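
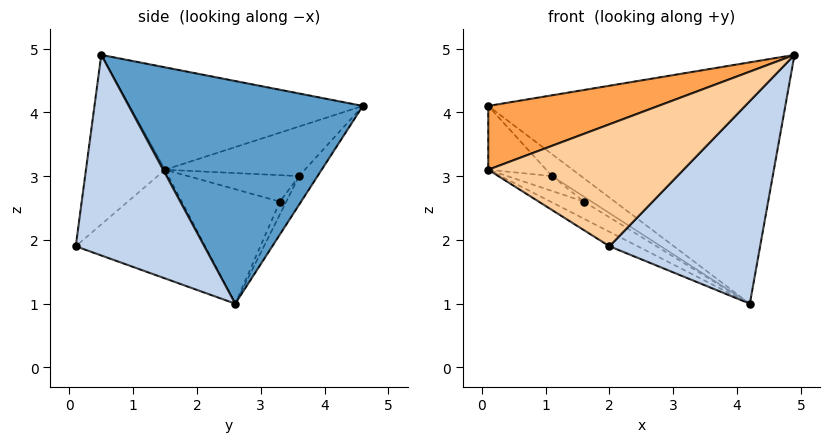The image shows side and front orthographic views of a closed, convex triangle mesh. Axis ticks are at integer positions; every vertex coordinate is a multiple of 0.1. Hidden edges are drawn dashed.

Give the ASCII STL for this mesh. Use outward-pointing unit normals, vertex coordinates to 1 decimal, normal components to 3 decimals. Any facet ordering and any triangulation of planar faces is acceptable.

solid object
 facet normal 0.591 0.750 0.298
  outer loop
   vertex 4.2 2.6 1.0
   vertex 0.1 4.6 4.1
   vertex 4.9 0.5 4.9
  endloop
 endfacet
 facet normal 0.575 -0.673 -0.466
  outer loop
   vertex 4.2 2.6 1.0
   vertex 4.9 0.5 4.9
   vertex 2.0 0.1 1.9
  endloop
 endfacet
 facet normal -0.388 -0.283 0.877
  outer loop
   vertex 0.1 1.5 3.1
   vertex 4.9 0.5 4.9
   vertex 0.1 4.6 4.1
  endloop
 endfacet
 facet normal -0.338 -0.833 0.438
  outer loop
   vertex 0.1 1.5 3.1
   vertex 2.0 0.1 1.9
   vertex 4.9 0.5 4.9
  endloop
 endfacet
 facet normal -0.475 0.104 -0.874
  outer loop
   vertex 0.1 1.5 3.1
   vertex 4.2 2.6 1.0
   vertex 2.0 0.1 1.9
  endloop
 endfacet
 facet normal -0.484 0.165 -0.859
  outer loop
   vertex 1.6 3.3 2.6
   vertex 4.2 2.6 1.0
   vertex 0.1 1.5 3.1
  endloop
 endfacet
 facet normal -0.335 0.525 -0.782
  outer loop
   vertex 1.1 3.6 3.0
   vertex 0.1 4.6 4.1
   vertex 4.2 2.6 1.0
  endloop
 endfacet
 facet normal -0.376 0.452 -0.809
  outer loop
   vertex 1.1 3.6 3.0
   vertex 4.2 2.6 1.0
   vertex 1.6 3.3 2.6
  endloop
 endfacet
 facet normal -0.595 0.247 -0.765
  outer loop
   vertex 1.1 3.6 3.0
   vertex 0.1 1.5 3.1
   vertex 0.1 4.6 4.1
  endloop
 endfacet
 facet normal -0.529 0.213 -0.821
  outer loop
   vertex 1.1 3.6 3.0
   vertex 1.6 3.3 2.6
   vertex 0.1 1.5 3.1
  endloop
 endfacet
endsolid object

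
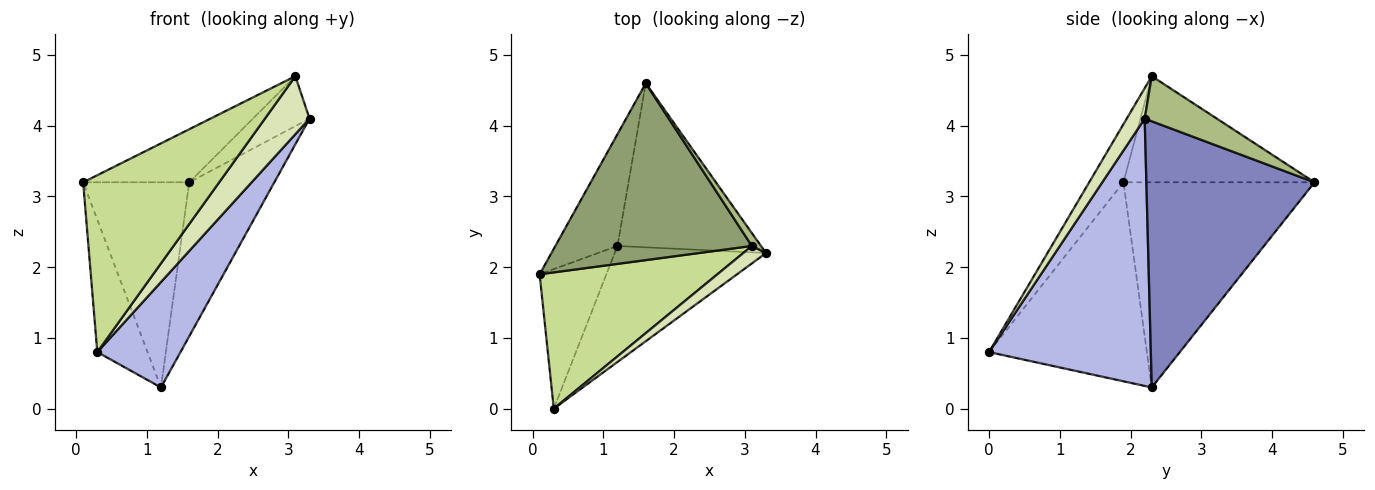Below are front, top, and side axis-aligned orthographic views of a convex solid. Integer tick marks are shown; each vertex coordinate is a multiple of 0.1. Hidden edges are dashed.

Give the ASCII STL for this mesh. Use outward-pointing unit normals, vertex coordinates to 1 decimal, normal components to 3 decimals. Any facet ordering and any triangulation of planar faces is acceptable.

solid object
 facet normal -0.845 0.469 -0.256
  outer loop
   vertex 1.2 2.3 0.3
   vertex 0.1 1.9 3.2
   vertex 1.6 4.6 3.2
  endloop
 endfacet
 facet normal 0.804 0.407 -0.434
  outer loop
   vertex 1.2 2.3 0.3
   vertex 1.6 4.6 3.2
   vertex 3.3 2.2 4.1
  endloop
 endfacet
 facet normal -0.908 0.289 -0.304
  outer loop
   vertex 0.3 0.0 0.8
   vertex 0.1 1.9 3.2
   vertex 1.2 2.3 0.3
  endloop
 endfacet
 facet normal 0.794 -0.409 -0.450
  outer loop
   vertex 0.3 0.0 0.8
   vertex 1.2 2.3 0.3
   vertex 3.3 2.2 4.1
  endloop
 endfacet
 facet normal -0.459 0.255 0.851
  outer loop
   vertex 3.1 2.3 4.7
   vertex 1.6 4.6 3.2
   vertex 0.1 1.9 3.2
  endloop
 endfacet
 facet normal 0.777 0.609 0.157
  outer loop
   vertex 3.1 2.3 4.7
   vertex 3.3 2.2 4.1
   vertex 1.6 4.6 3.2
  endloop
 endfacet
 facet normal -0.196 -0.777 0.599
  outer loop
   vertex 3.1 2.3 4.7
   vertex 0.1 1.9 3.2
   vertex 0.3 0.0 0.8
  endloop
 endfacet
 facet normal 0.360 -0.894 0.269
  outer loop
   vertex 3.1 2.3 4.7
   vertex 0.3 0.0 0.8
   vertex 3.3 2.2 4.1
  endloop
 endfacet
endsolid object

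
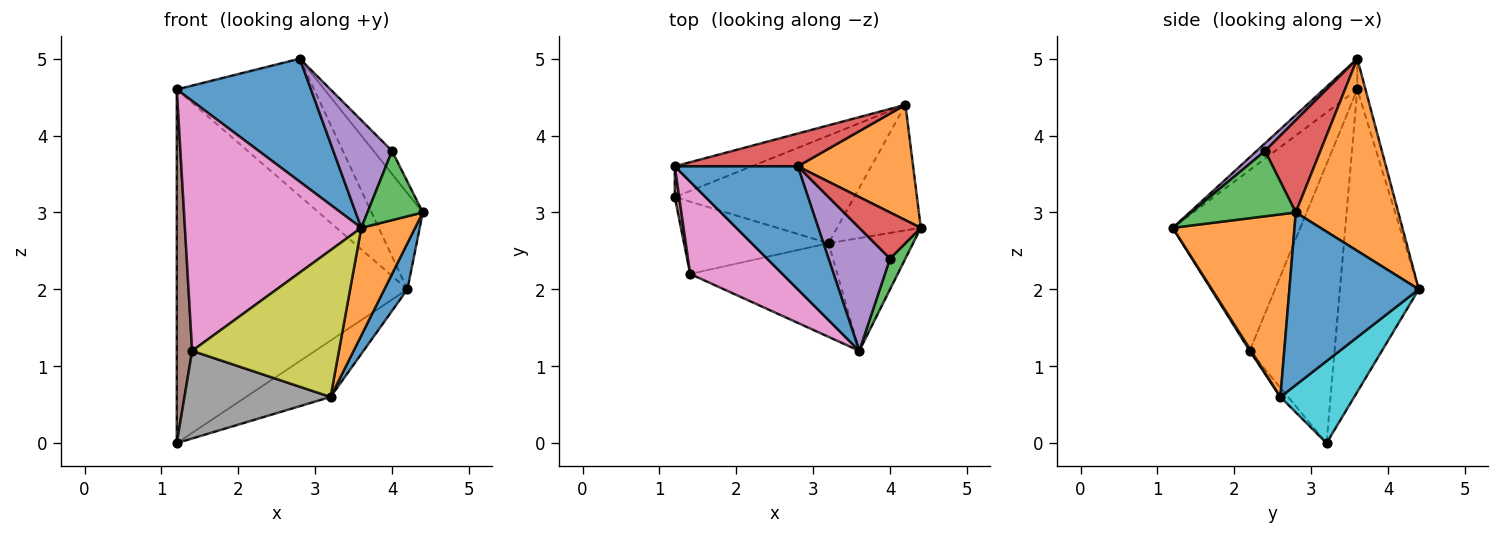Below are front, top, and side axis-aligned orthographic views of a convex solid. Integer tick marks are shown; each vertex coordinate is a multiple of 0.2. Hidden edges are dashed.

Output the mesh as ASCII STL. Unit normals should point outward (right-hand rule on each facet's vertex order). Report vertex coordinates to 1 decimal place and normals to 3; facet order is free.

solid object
 facet normal -0.174 -0.696 0.696
  outer loop
   vertex 1.2 3.6 4.6
   vertex 3.6 1.2 2.8
   vertex 2.8 3.6 5.0
  endloop
 endfacet
 facet normal 0.842 -0.372 -0.390
  outer loop
   vertex 3.2 2.6 0.6
   vertex 4.4 2.8 3.0
   vertex 3.6 1.2 2.8
  endloop
 endfacet
 facet normal 0.865 -0.458 0.204
  outer loop
   vertex 4.0 2.4 3.8
   vertex 3.6 1.2 2.8
   vertex 4.4 2.8 3.0
  endloop
 endfacet
 facet normal 0.802 0.267 0.535
  outer loop
   vertex 4.0 2.4 3.8
   vertex 4.4 2.8 3.0
   vertex 2.8 3.6 5.0
  endloop
 endfacet
 facet normal 0.094 -0.656 0.749
  outer loop
   vertex 4.0 2.4 3.8
   vertex 2.8 3.6 5.0
   vertex 3.6 1.2 2.8
  endloop
 endfacet
 facet normal -0.984 -0.178 0.015
  outer loop
   vertex 1.4 2.2 1.2
   vertex 1.2 3.6 4.6
   vertex 1.2 3.2 0.0
  endloop
 endfacet
 facet normal -0.561 -0.776 0.287
  outer loop
   vertex 1.4 2.2 1.2
   vertex 3.6 1.2 2.8
   vertex 1.2 3.6 4.6
  endloop
 endfacet
 facet normal -0.041 -0.771 -0.636
  outer loop
   vertex 1.4 2.2 1.2
   vertex 1.2 3.2 0.0
   vertex 3.2 2.6 0.6
  endloop
 endfacet
 facet normal 0.008 -0.843 -0.538
  outer loop
   vertex 1.4 2.2 1.2
   vertex 3.2 2.6 0.6
   vertex 3.6 1.2 2.8
  endloop
 endfacet
 facet normal 0.375 0.430 -0.821
  outer loop
   vertex 4.2 4.4 2.0
   vertex 3.2 2.6 0.6
   vertex 1.2 3.2 0.0
  endloop
 endfacet
 facet normal 0.888 -0.158 -0.431
  outer loop
   vertex 4.2 4.4 2.0
   vertex 4.4 2.8 3.0
   vertex 3.2 2.6 0.6
  endloop
 endfacet
 facet normal 0.788 0.394 0.473
  outer loop
   vertex 4.2 4.4 2.0
   vertex 2.8 3.6 5.0
   vertex 4.4 2.8 3.0
  endloop
 endfacet
 facet normal -0.323 0.943 -0.082
  outer loop
   vertex 4.2 4.4 2.0
   vertex 1.2 3.2 0.0
   vertex 1.2 3.6 4.6
  endloop
 endfacet
 facet normal -0.058 0.971 0.232
  outer loop
   vertex 4.2 4.4 2.0
   vertex 1.2 3.6 4.6
   vertex 2.8 3.6 5.0
  endloop
 endfacet
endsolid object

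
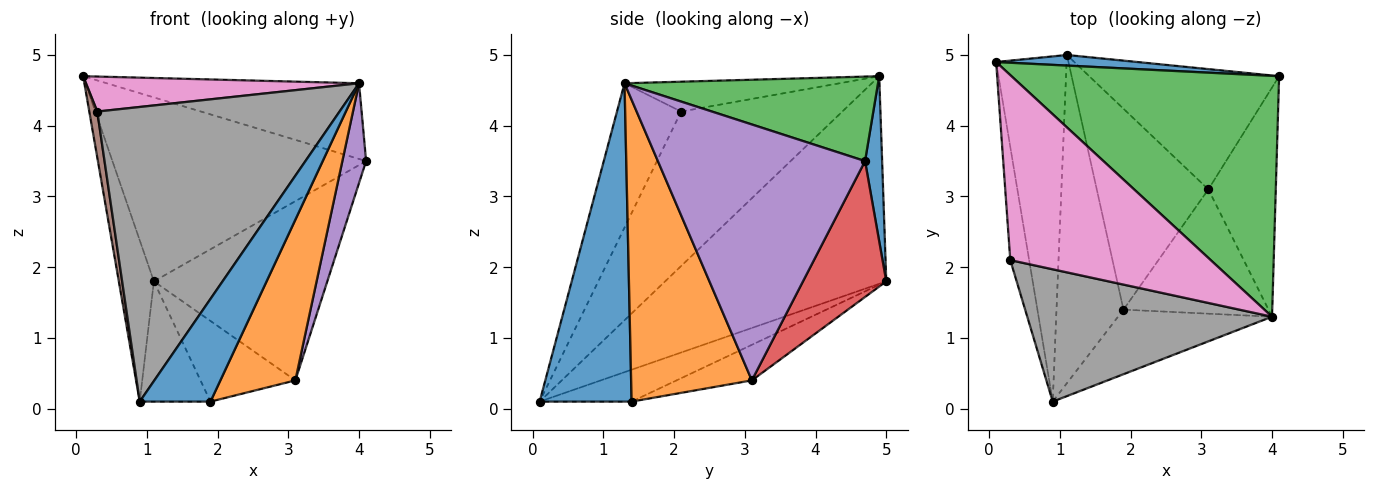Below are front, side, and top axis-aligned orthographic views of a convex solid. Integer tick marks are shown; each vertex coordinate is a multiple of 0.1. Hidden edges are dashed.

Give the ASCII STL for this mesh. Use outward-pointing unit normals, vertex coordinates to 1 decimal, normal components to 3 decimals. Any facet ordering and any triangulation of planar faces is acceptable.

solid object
 facet normal 0.067 0.996 0.057
  outer loop
   vertex 1.1 5.0 1.8
   vertex 0.1 4.9 4.7
   vertex 4.1 4.7 3.5
  endloop
 endfacet
 facet normal -0.936 0.148 -0.318
  outer loop
   vertex 1.1 5.0 1.8
   vertex 0.9 0.1 0.1
   vertex 0.1 4.9 4.7
  endloop
 endfacet
 facet normal 0.288 0.287 0.913
  outer loop
   vertex 4.0 1.3 4.6
   vertex 4.1 4.7 3.5
   vertex 0.1 4.9 4.7
  endloop
 endfacet
 facet normal 0.370 0.771 -0.518
  outer loop
   vertex 3.1 3.1 0.4
   vertex 1.1 5.0 1.8
   vertex 4.1 4.7 3.5
  endloop
 endfacet
 facet normal 0.961 -0.110 -0.253
  outer loop
   vertex 3.1 3.1 0.4
   vertex 4.1 4.7 3.5
   vertex 4.0 1.3 4.6
  endloop
 endfacet
 facet normal -0.991 -0.049 -0.121
  outer loop
   vertex 0.3 2.1 4.2
   vertex 0.1 4.9 4.7
   vertex 0.9 0.1 0.1
  endloop
 endfacet
 facet normal -0.145 -0.184 0.972
  outer loop
   vertex 0.3 2.1 4.2
   vertex 4.0 1.3 4.6
   vertex 0.1 4.9 4.7
  endloop
 endfacet
 facet normal -0.235 -0.887 0.398
  outer loop
   vertex 0.3 2.1 4.2
   vertex 0.9 0.1 0.1
   vertex 4.0 1.3 4.6
  endloop
 endfacet
 facet normal -0.408 0.314 -0.857
  outer loop
   vertex 1.9 1.4 0.1
   vertex 0.9 0.1 0.1
   vertex 1.1 5.0 1.8
  endloop
 endfacet
 facet normal -0.284 0.357 -0.890
  outer loop
   vertex 1.9 1.4 0.1
   vertex 1.1 5.0 1.8
   vertex 3.1 3.1 0.4
  endloop
 endfacet
 facet normal 0.740 -0.569 -0.358
  outer loop
   vertex 1.9 1.4 0.1
   vertex 4.0 1.3 4.6
   vertex 0.9 0.1 0.1
  endloop
 endfacet
 facet normal 0.786 -0.488 -0.378
  outer loop
   vertex 1.9 1.4 0.1
   vertex 3.1 3.1 0.4
   vertex 4.0 1.3 4.6
  endloop
 endfacet
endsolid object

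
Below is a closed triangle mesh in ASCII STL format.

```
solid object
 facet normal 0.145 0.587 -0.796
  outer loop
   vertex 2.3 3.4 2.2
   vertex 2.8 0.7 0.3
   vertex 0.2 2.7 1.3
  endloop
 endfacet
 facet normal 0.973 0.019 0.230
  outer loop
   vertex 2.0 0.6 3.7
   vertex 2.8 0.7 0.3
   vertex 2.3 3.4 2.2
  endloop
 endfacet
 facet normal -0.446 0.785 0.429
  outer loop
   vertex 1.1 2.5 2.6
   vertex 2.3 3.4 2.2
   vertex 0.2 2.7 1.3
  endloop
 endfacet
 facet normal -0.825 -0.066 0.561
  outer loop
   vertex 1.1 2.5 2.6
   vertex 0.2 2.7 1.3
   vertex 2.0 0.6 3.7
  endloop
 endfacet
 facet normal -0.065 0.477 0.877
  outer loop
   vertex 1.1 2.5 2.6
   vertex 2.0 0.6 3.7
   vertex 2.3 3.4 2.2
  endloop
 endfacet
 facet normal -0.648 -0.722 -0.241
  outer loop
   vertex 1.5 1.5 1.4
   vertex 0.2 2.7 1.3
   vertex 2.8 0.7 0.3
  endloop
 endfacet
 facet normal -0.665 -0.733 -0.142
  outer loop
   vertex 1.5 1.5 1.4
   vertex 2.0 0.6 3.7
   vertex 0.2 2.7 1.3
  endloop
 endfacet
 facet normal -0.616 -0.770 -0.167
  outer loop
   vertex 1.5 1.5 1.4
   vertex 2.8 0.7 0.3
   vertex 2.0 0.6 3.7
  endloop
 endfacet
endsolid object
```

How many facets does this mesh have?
8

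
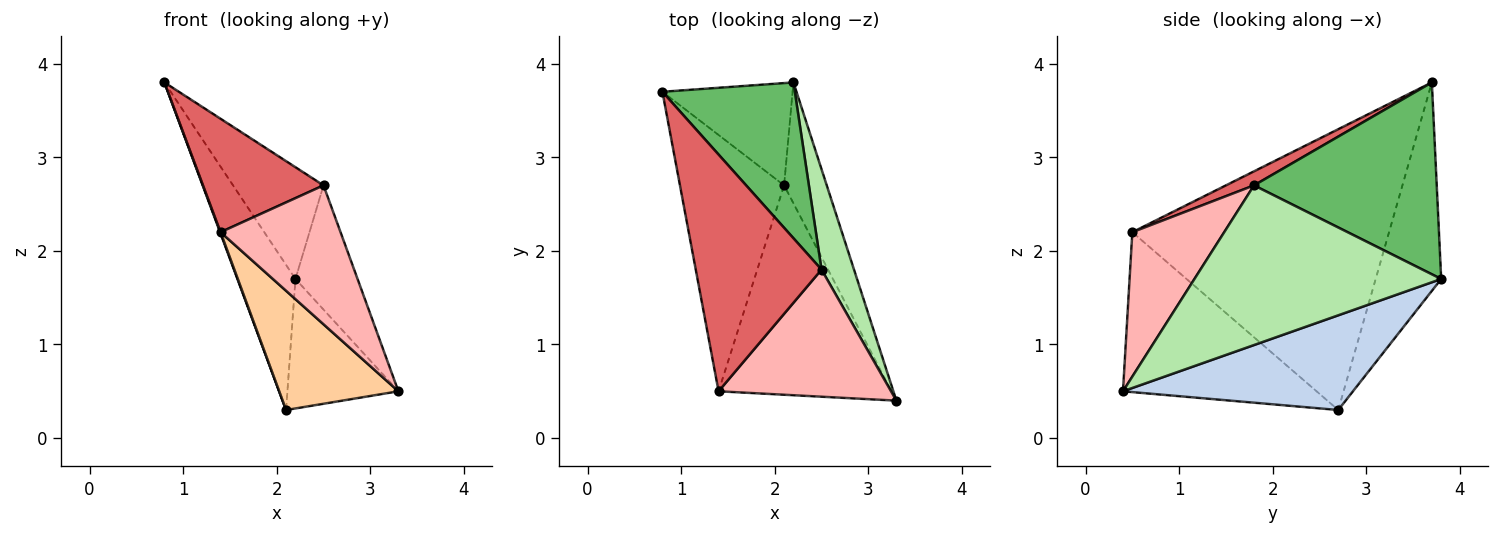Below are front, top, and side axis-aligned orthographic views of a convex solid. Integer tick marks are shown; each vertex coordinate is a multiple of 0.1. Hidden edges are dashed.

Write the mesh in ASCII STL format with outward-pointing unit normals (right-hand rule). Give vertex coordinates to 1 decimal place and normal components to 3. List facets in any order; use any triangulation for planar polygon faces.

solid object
 facet normal -0.678 0.601 -0.423
  outer loop
   vertex 2.1 2.7 0.3
   vertex 0.8 3.7 3.8
   vertex 2.2 3.8 1.7
  endloop
 endfacet
 facet normal 0.835 0.403 -0.376
  outer loop
   vertex 2.1 2.7 0.3
   vertex 2.2 3.8 1.7
   vertex 3.3 0.4 0.5
  endloop
 endfacet
 facet normal -0.938 -0.002 -0.348
  outer loop
   vertex 1.4 0.5 2.2
   vertex 0.8 3.7 3.8
   vertex 2.1 2.7 0.3
  endloop
 endfacet
 facet normal -0.626 -0.386 -0.677
  outer loop
   vertex 1.4 0.5 2.2
   vertex 2.1 2.7 0.3
   vertex 3.3 0.4 0.5
  endloop
 endfacet
 facet normal 0.762 0.377 0.526
  outer loop
   vertex 2.5 1.8 2.7
   vertex 2.2 3.8 1.7
   vertex 0.8 3.7 3.8
  endloop
 endfacet
 facet normal 0.951 0.239 0.194
  outer loop
   vertex 2.5 1.8 2.7
   vertex 3.3 0.4 0.5
   vertex 2.2 3.8 1.7
  endloop
 endfacet
 facet normal 0.100 -0.430 0.897
  outer loop
   vertex 2.5 1.8 2.7
   vertex 0.8 3.7 3.8
   vertex 1.4 0.5 2.2
  endloop
 endfacet
 facet normal 0.492 -0.642 0.588
  outer loop
   vertex 2.5 1.8 2.7
   vertex 1.4 0.5 2.2
   vertex 3.3 0.4 0.5
  endloop
 endfacet
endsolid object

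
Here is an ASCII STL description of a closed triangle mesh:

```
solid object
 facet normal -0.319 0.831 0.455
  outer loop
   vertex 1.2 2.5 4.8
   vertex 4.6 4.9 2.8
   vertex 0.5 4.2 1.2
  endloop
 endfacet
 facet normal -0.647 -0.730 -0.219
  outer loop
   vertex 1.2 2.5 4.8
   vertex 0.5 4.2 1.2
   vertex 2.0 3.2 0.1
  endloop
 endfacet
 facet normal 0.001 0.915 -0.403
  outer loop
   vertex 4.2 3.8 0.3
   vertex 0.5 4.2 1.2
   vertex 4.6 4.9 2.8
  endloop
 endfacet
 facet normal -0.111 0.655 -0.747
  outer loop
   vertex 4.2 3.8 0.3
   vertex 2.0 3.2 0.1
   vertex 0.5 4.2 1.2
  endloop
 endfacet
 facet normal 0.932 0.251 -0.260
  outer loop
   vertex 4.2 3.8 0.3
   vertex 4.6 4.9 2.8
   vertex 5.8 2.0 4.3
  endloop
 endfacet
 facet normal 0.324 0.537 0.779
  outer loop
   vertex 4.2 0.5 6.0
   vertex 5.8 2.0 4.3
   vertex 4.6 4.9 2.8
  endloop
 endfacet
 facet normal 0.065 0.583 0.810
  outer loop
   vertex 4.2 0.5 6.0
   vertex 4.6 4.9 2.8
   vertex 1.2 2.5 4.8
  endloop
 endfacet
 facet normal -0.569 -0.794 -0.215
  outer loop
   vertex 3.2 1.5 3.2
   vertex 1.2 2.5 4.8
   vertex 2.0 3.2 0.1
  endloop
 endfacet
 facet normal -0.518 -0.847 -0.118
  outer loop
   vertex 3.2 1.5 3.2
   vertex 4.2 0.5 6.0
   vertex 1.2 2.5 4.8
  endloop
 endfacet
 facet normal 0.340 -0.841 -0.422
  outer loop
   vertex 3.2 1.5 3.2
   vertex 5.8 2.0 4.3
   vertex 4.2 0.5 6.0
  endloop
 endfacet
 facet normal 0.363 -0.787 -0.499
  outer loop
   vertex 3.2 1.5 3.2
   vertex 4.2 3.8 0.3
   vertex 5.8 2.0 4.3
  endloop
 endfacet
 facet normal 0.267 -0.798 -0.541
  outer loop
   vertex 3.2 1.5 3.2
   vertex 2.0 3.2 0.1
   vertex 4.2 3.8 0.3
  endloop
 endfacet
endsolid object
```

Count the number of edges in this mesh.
18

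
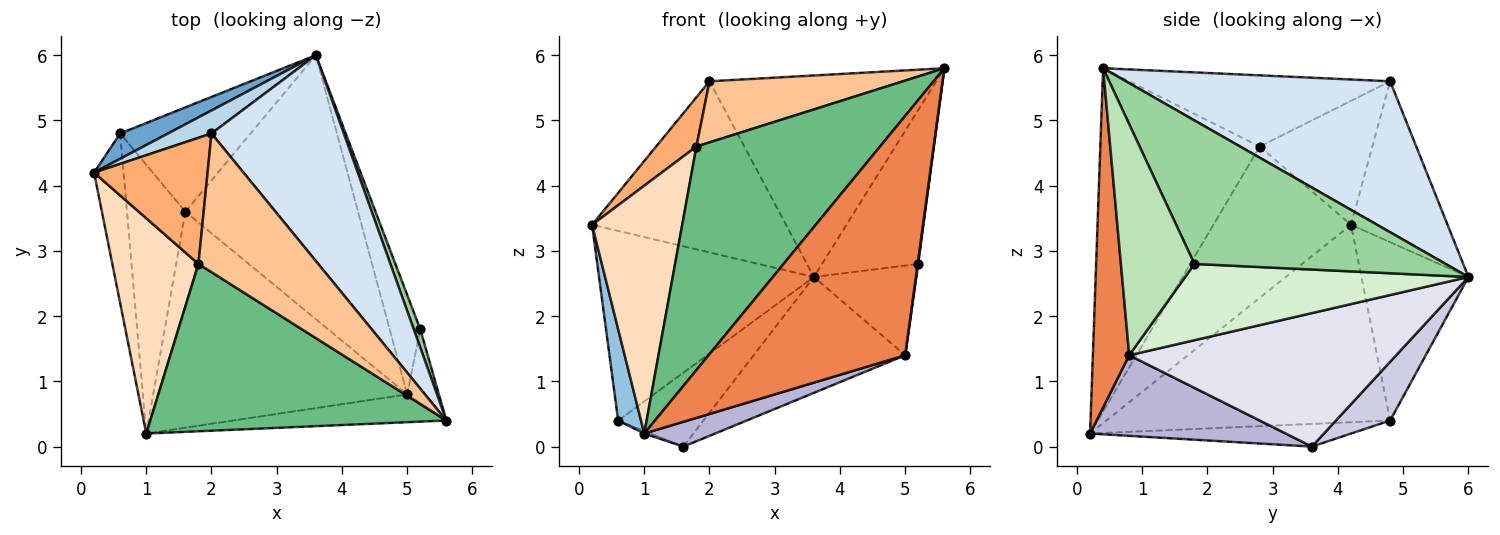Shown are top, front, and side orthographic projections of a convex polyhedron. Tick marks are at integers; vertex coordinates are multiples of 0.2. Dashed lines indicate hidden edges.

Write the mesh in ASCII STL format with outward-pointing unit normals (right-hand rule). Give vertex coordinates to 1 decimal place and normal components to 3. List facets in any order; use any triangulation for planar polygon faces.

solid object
 facet normal -0.443 0.889 0.119
  outer loop
   vertex 0.6 4.8 0.4
   vertex 0.2 4.2 3.4
   vertex 3.6 6.0 2.6
  endloop
 endfacet
 facet normal -0.986 -0.079 -0.147
  outer loop
   vertex 0.6 4.8 0.4
   vertex 1.0 0.2 0.2
   vertex 0.2 4.2 3.4
  endloop
 endfacet
 facet normal -0.442 0.889 0.120
  outer loop
   vertex 2.0 4.8 5.6
   vertex 3.6 6.0 2.6
   vertex 0.2 4.2 3.4
  endloop
 endfacet
 facet normal 0.632 0.542 0.554
  outer loop
   vertex 2.0 4.8 5.6
   vertex 5.6 0.4 5.8
   vertex 3.6 6.0 2.6
  endloop
 endfacet
 facet normal 0.181 -0.977 -0.113
  outer loop
   vertex 5.0 0.8 1.4
   vertex 5.6 0.4 5.8
   vertex 1.0 0.2 0.2
  endloop
 endfacet
 facet normal -0.713 -0.255 0.653
  outer loop
   vertex 1.8 2.8 4.6
   vertex 2.0 4.8 5.6
   vertex 0.2 4.2 3.4
  endloop
 endfacet
 facet normal -0.478 -0.354 0.804
  outer loop
   vertex 1.8 2.8 4.6
   vertex 5.6 0.4 5.8
   vertex 2.0 4.8 5.6
  endloop
 endfacet
 facet normal -0.755 -0.495 0.430
  outer loop
   vertex 1.8 2.8 4.6
   vertex 0.2 4.2 3.4
   vertex 1.0 0.2 0.2
  endloop
 endfacet
 facet normal -0.571 -0.657 0.492
  outer loop
   vertex 1.8 2.8 4.6
   vertex 1.0 0.2 0.2
   vertex 5.6 0.4 5.8
  endloop
 endfacet
 facet normal 0.933 0.357 0.042
  outer loop
   vertex 5.2 1.8 2.8
   vertex 3.6 6.0 2.6
   vertex 5.6 0.4 5.8
  endloop
 endfacet
 facet normal 0.991 -0.008 -0.136
  outer loop
   vertex 5.2 1.8 2.8
   vertex 5.6 0.4 5.8
   vertex 5.0 0.8 1.4
  endloop
 endfacet
 facet normal 0.880 0.318 -0.353
  outer loop
   vertex 5.2 1.8 2.8
   vertex 5.0 0.8 1.4
   vertex 3.6 6.0 2.6
  endloop
 endfacet
 facet normal -0.362 0.009 -0.932
  outer loop
   vertex 1.6 3.6 0.0
   vertex 1.0 0.2 0.2
   vertex 0.6 4.8 0.4
  endloop
 endfacet
 facet normal 0.301 -0.109 -0.948
  outer loop
   vertex 1.6 3.6 0.0
   vertex 5.0 0.8 1.4
   vertex 1.0 0.2 0.2
  endloop
 endfacet
 facet normal 0.345 0.543 -0.766
  outer loop
   vertex 1.6 3.6 0.0
   vertex 0.6 4.8 0.4
   vertex 3.6 6.0 2.6
  endloop
 endfacet
 facet normal 0.578 0.328 -0.747
  outer loop
   vertex 1.6 3.6 0.0
   vertex 3.6 6.0 2.6
   vertex 5.0 0.8 1.4
  endloop
 endfacet
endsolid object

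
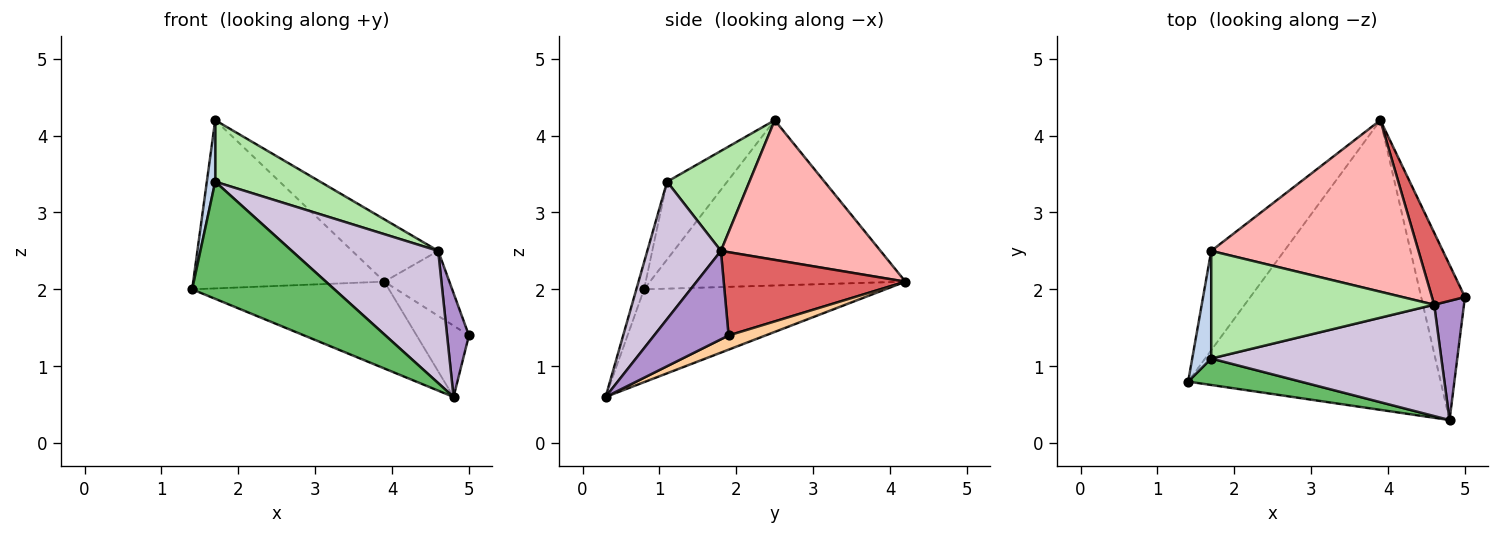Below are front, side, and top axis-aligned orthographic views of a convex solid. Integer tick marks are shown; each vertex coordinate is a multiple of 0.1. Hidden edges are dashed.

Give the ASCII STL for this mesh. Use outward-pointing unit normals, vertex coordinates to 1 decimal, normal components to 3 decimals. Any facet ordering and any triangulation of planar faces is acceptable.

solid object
 facet normal -0.755 0.565 -0.334
  outer loop
   vertex 1.7 2.5 4.2
   vertex 3.9 4.2 2.1
   vertex 1.4 0.8 2.0
  endloop
 endfacet
 facet normal -0.963 -0.134 0.235
  outer loop
   vertex 1.7 1.1 3.4
   vertex 1.7 2.5 4.2
   vertex 1.4 0.8 2.0
  endloop
 endfacet
 facet normal -0.332 0.271 -0.903
  outer loop
   vertex 4.8 0.3 0.6
   vertex 1.4 0.8 2.0
   vertex 3.9 4.2 2.1
  endloop
 endfacet
 facet normal 0.283 0.400 -0.872
  outer loop
   vertex 4.8 0.3 0.6
   vertex 3.9 4.2 2.1
   vertex 5.0 1.9 1.4
  endloop
 endfacet
 facet normal -0.053 -0.974 0.220
  outer loop
   vertex 4.8 0.3 0.6
   vertex 1.7 1.1 3.4
   vertex 1.4 0.8 2.0
  endloop
 endfacet
 facet normal 0.363 -0.462 0.809
  outer loop
   vertex 4.6 1.8 2.5
   vertex 1.7 2.5 4.2
   vertex 1.7 1.1 3.4
  endloop
 endfacet
 facet normal 0.882 0.316 0.349
  outer loop
   vertex 4.6 1.8 2.5
   vertex 5.0 1.9 1.4
   vertex 3.9 4.2 2.1
  endloop
 endfacet
 facet normal 0.535 0.288 0.794
  outer loop
   vertex 4.6 1.8 2.5
   vertex 3.9 4.2 2.1
   vertex 1.7 2.5 4.2
  endloop
 endfacet
 facet normal 0.913 -0.268 0.308
  outer loop
   vertex 4.6 1.8 2.5
   vertex 4.8 0.3 0.6
   vertex 5.0 1.9 1.4
  endloop
 endfacet
 facet normal 0.359 -0.714 0.601
  outer loop
   vertex 4.6 1.8 2.5
   vertex 1.7 1.1 3.4
   vertex 4.8 0.3 0.6
  endloop
 endfacet
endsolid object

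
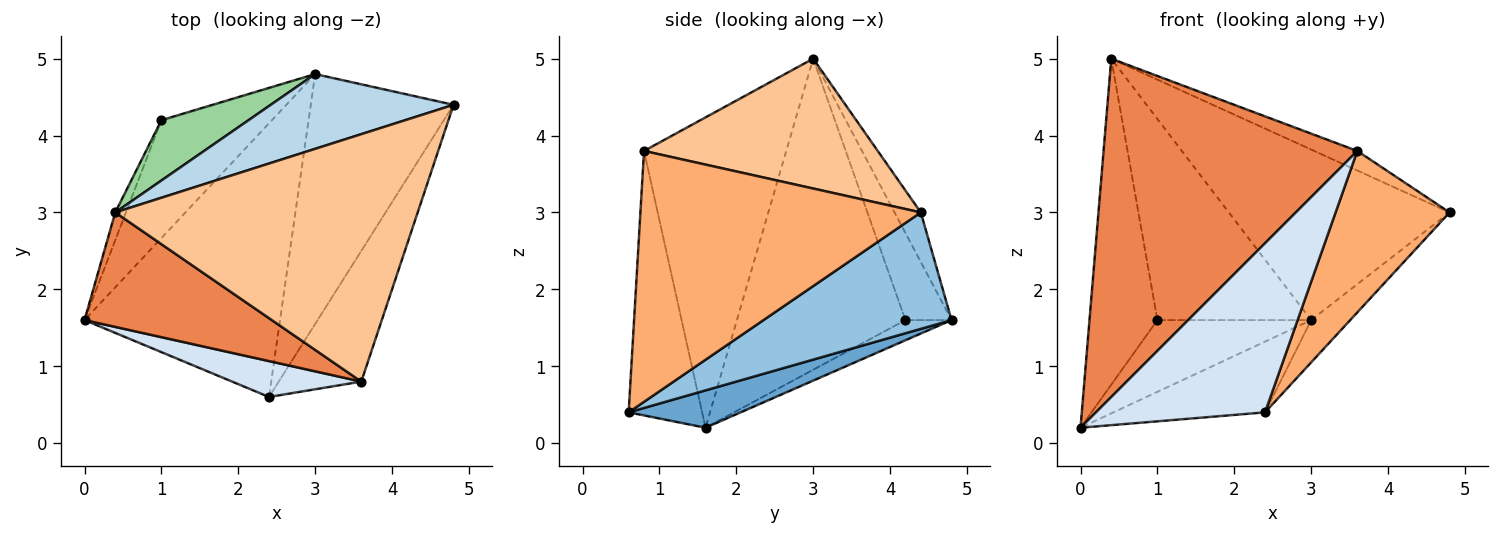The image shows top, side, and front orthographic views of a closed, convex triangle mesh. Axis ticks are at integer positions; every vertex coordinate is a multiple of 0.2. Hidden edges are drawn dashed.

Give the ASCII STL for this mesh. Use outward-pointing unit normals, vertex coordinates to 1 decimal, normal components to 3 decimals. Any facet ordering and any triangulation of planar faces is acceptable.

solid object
 facet normal 0.182 0.246 -0.952
  outer loop
   vertex 3.0 4.8 1.6
   vertex 2.4 0.6 0.4
   vertex 0.0 1.6 0.2
  endloop
 endfacet
 facet normal 0.627 0.130 -0.768
  outer loop
   vertex 3.0 4.8 1.6
   vertex 4.8 4.4 3.0
   vertex 2.4 0.6 0.4
  endloop
 endfacet
 facet normal -0.108 0.910 0.399
  outer loop
   vertex 3.0 4.8 1.6
   vertex 0.4 3.0 5.0
   vertex 4.8 4.4 3.0
  endloop
 endfacet
 facet normal -0.391 -0.900 0.191
  outer loop
   vertex 3.6 0.8 3.8
   vertex 0.0 1.6 0.2
   vertex 2.4 0.6 0.4
  endloop
 endfacet
 facet normal -0.469 -0.837 0.283
  outer loop
   vertex 3.6 0.8 3.8
   vertex 0.4 3.0 5.0
   vertex 0.0 1.6 0.2
  endloop
 endfacet
 facet normal 0.886 -0.360 -0.292
  outer loop
   vertex 3.6 0.8 3.8
   vertex 2.4 0.6 0.4
   vertex 4.8 4.4 3.0
  endloop
 endfacet
 facet normal 0.394 0.072 0.916
  outer loop
   vertex 3.6 0.8 3.8
   vertex 4.8 4.4 3.0
   vertex 0.4 3.0 5.0
  endloop
 endfacet
 facet normal -0.927 0.374 -0.032
  outer loop
   vertex 1.0 4.2 1.6
   vertex 0.0 1.6 0.2
   vertex 0.4 3.0 5.0
  endloop
 endfacet
 facet normal -0.154 0.514 -0.844
  outer loop
   vertex 1.0 4.2 1.6
   vertex 3.0 4.8 1.6
   vertex 0.0 1.6 0.2
  endloop
 endfacet
 facet normal -0.276 0.921 0.276
  outer loop
   vertex 1.0 4.2 1.6
   vertex 0.4 3.0 5.0
   vertex 3.0 4.8 1.6
  endloop
 endfacet
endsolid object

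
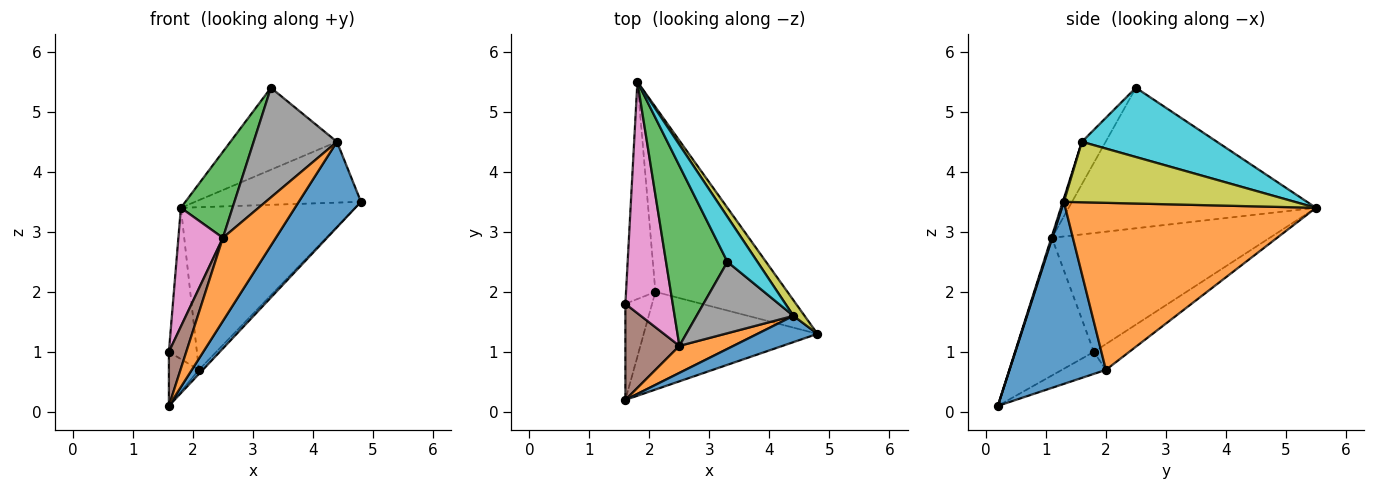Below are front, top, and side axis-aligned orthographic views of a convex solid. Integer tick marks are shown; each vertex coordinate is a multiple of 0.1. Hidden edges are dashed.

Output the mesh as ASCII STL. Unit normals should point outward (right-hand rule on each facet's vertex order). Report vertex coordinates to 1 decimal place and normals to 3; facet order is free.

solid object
 facet normal 0.723 0.029 -0.690
  outer loop
   vertex 2.1 2.0 0.7
   vertex 4.8 1.3 3.5
   vertex 1.6 0.2 0.1
  endloop
 endfacet
 facet normal 0.689 0.479 -0.544
  outer loop
   vertex 2.1 2.0 0.7
   vertex 1.8 5.5 3.4
   vertex 4.8 1.3 3.5
  endloop
 endfacet
 facet normal -0.900 -0.188 0.393
  outer loop
   vertex 2.5 1.1 2.9
   vertex 3.3 2.5 5.4
   vertex 1.8 5.5 3.4
  endloop
 endfacet
 facet normal -0.584 0.398 -0.708
  outer loop
   vertex 1.6 1.8 1.0
   vertex 2.1 2.0 0.7
   vertex 1.6 0.2 0.1
  endloop
 endfacet
 facet normal -0.585 0.463 -0.666
  outer loop
   vertex 1.6 1.8 1.0
   vertex 1.8 5.5 3.4
   vertex 2.1 2.0 0.7
  endloop
 endfacet
 facet normal -0.912 -0.201 0.358
  outer loop
   vertex 1.6 1.8 1.0
   vertex 1.6 0.2 0.1
   vertex 2.5 1.1 2.9
  endloop
 endfacet
 facet normal -0.913 -0.187 0.364
  outer loop
   vertex 1.6 1.8 1.0
   vertex 2.5 1.1 2.9
   vertex 1.8 5.5 3.4
  endloop
 endfacet
 facet normal -0.233 -0.815 0.531
  outer loop
   vertex 4.4 1.6 4.5
   vertex 3.3 2.5 5.4
   vertex 2.5 1.1 2.9
  endloop
 endfacet
 facet normal 0.803 0.577 0.148
  outer loop
   vertex 4.4 1.6 4.5
   vertex 4.8 1.3 3.5
   vertex 1.8 5.5 3.4
  endloop
 endfacet
 facet normal 0.743 0.586 0.322
  outer loop
   vertex 4.4 1.6 4.5
   vertex 1.8 5.5 3.4
   vertex 3.3 2.5 5.4
  endloop
 endfacet
 facet normal 0.017 -0.956 0.293
  outer loop
   vertex 4.4 1.6 4.5
   vertex 1.6 0.2 0.1
   vertex 4.8 1.3 3.5
  endloop
 endfacet
 facet normal -0.010 -0.951 0.309
  outer loop
   vertex 4.4 1.6 4.5
   vertex 2.5 1.1 2.9
   vertex 1.6 0.2 0.1
  endloop
 endfacet
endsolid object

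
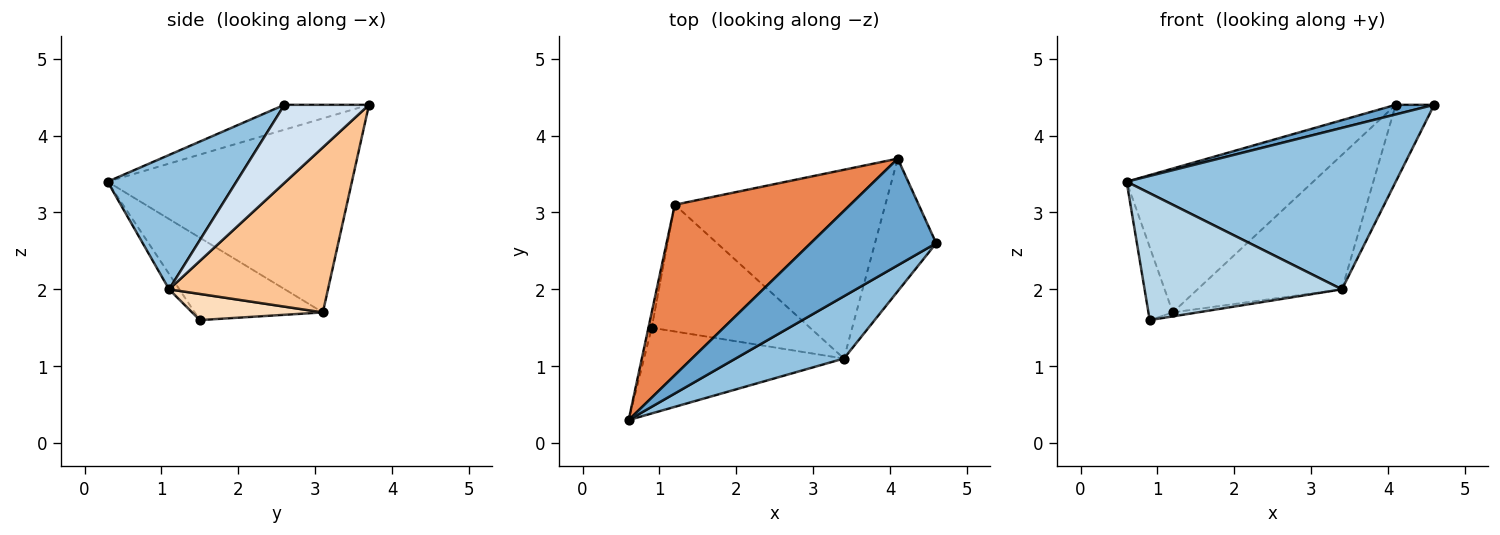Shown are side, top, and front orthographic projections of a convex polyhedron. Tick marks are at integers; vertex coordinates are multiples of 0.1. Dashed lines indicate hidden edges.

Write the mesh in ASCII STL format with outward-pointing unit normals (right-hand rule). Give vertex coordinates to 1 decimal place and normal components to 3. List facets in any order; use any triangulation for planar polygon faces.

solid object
 facet normal -0.194 -0.088 0.977
  outer loop
   vertex 4.1 3.7 4.4
   vertex 0.6 0.3 3.4
   vertex 4.6 2.6 4.4
  endloop
 endfacet
 facet normal 0.408 -0.852 0.329
  outer loop
   vertex 3.4 1.1 2.0
   vertex 4.6 2.6 4.4
   vertex 0.6 0.3 3.4
  endloop
 endfacet
 facet normal -0.043 -0.828 -0.559
  outer loop
   vertex 3.4 1.1 2.0
   vertex 0.6 0.3 3.4
   vertex 0.9 1.5 1.6
  endloop
 endfacet
 facet normal 0.741 0.337 -0.581
  outer loop
   vertex 3.4 1.1 2.0
   vertex 4.1 3.7 4.4
   vertex 4.6 2.6 4.4
  endloop
 endfacet
 facet normal -0.645 0.493 0.584
  outer loop
   vertex 1.2 3.1 1.7
   vertex 0.6 0.3 3.4
   vertex 4.1 3.7 4.4
  endloop
 endfacet
 facet normal -0.982 0.187 -0.039
  outer loop
   vertex 1.2 3.1 1.7
   vertex 0.9 1.5 1.6
   vertex 0.6 0.3 3.4
  endloop
 endfacet
 facet normal 0.538 0.489 -0.687
  outer loop
   vertex 1.2 3.1 1.7
   vertex 4.1 3.7 4.4
   vertex 3.4 1.1 2.0
  endloop
 endfacet
 facet normal 0.163 0.031 -0.986
  outer loop
   vertex 1.2 3.1 1.7
   vertex 3.4 1.1 2.0
   vertex 0.9 1.5 1.6
  endloop
 endfacet
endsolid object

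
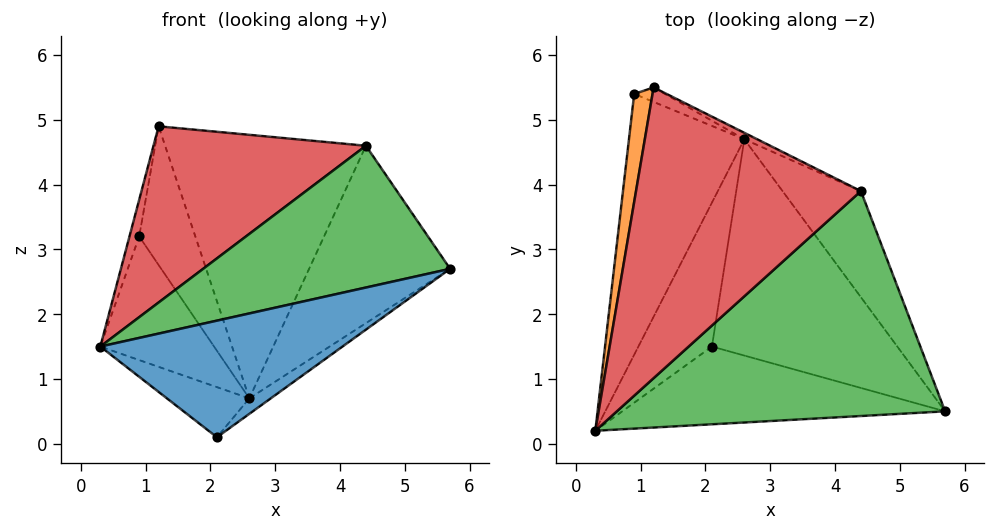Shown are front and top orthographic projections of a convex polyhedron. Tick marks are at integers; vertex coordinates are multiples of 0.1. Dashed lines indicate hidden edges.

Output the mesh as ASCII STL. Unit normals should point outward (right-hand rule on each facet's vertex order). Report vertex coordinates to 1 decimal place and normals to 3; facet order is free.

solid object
 facet normal 0.167 -0.820 -0.547
  outer loop
   vertex 2.1 1.5 0.1
   vertex 5.7 0.5 2.7
   vertex 0.3 0.2 1.5
  endloop
 endfacet
 facet normal -0.984 0.058 0.170
  outer loop
   vertex 0.9 5.4 3.2
   vertex 0.3 0.2 1.5
   vertex 1.2 5.5 4.9
  endloop
 endfacet
 facet normal -0.156 -0.527 0.836
  outer loop
   vertex 4.4 3.9 4.6
   vertex 0.3 0.2 1.5
   vertex 5.7 0.5 2.7
  endloop
 endfacet
 facet normal -0.176 -0.510 0.842
  outer loop
   vertex 4.4 3.9 4.6
   vertex 1.2 5.5 4.9
   vertex 0.3 0.2 1.5
  endloop
 endfacet
 facet normal -0.697 0.236 -0.677
  outer loop
   vertex 2.6 4.7 0.7
   vertex 2.1 1.5 0.1
   vertex 0.3 0.2 1.5
  endloop
 endfacet
 facet normal -0.755 0.281 -0.592
  outer loop
   vertex 2.6 4.7 0.7
   vertex 0.3 0.2 1.5
   vertex 0.9 5.4 3.2
  endloop
 endfacet
 facet normal 0.595 0.057 -0.802
  outer loop
   vertex 2.6 4.7 0.7
   vertex 5.7 0.5 2.7
   vertex 2.1 1.5 0.1
  endloop
 endfacet
 facet normal 0.831 0.477 -0.286
  outer loop
   vertex 2.6 4.7 0.7
   vertex 4.4 3.9 4.6
   vertex 5.7 0.5 2.7
  endloop
 endfacet
 facet normal 0.249 0.963 -0.101
  outer loop
   vertex 2.6 4.7 0.7
   vertex 0.9 5.4 3.2
   vertex 1.2 5.5 4.9
  endloop
 endfacet
 facet normal 0.445 0.895 -0.022
  outer loop
   vertex 2.6 4.7 0.7
   vertex 1.2 5.5 4.9
   vertex 4.4 3.9 4.6
  endloop
 endfacet
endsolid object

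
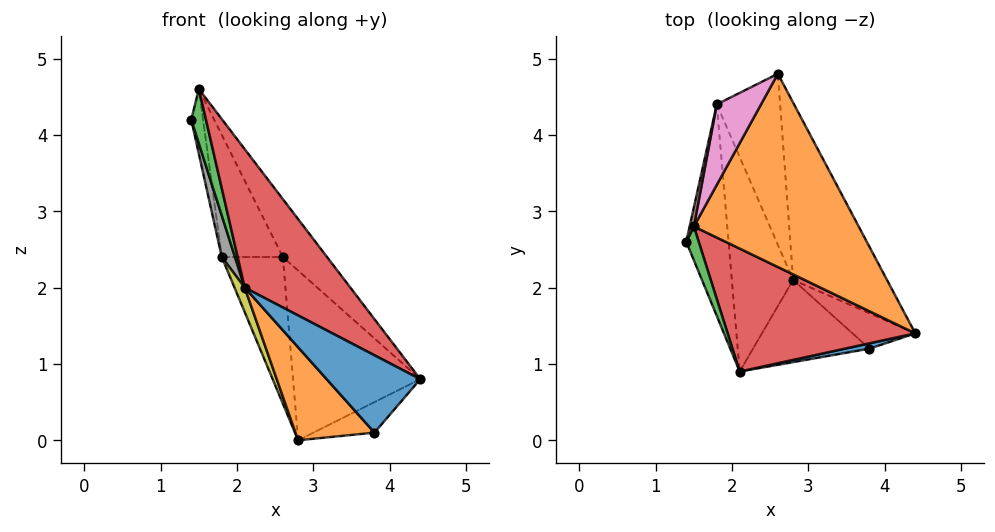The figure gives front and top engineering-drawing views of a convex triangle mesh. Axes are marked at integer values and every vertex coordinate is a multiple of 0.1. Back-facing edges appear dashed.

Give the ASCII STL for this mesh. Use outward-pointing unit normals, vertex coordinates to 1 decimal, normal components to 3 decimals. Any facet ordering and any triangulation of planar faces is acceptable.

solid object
 facet normal 0.553 0.576 -0.602
  outer loop
   vertex 2.8 2.1 0.0
   vertex 2.6 4.8 2.4
   vertex 4.4 1.4 0.8
  endloop
 endfacet
 facet normal 0.813 0.167 0.558
  outer loop
   vertex 1.5 2.8 4.6
   vertex 4.4 1.4 0.8
   vertex 2.6 4.8 2.4
  endloop
 endfacet
 facet normal -0.378 -0.787 0.488
  outer loop
   vertex 1.5 2.8 4.6
   vertex 1.4 2.6 4.2
   vertex 2.1 0.9 2.0
  endloop
 endfacet
 facet normal 0.454 -0.666 0.592
  outer loop
   vertex 1.5 2.8 4.6
   vertex 2.1 0.9 2.0
   vertex 4.4 1.4 0.8
  endloop
 endfacet
 facet normal -0.309 0.619 -0.722
  outer loop
   vertex 1.8 4.4 2.4
   vertex 2.6 4.8 2.4
   vertex 2.8 2.1 0.0
  endloop
 endfacet
 facet normal -0.950 0.299 0.088
  outer loop
   vertex 1.8 4.4 2.4
   vertex 1.4 2.6 4.2
   vertex 1.5 2.8 4.6
  endloop
 endfacet
 facet normal -0.385 0.771 0.508
  outer loop
   vertex 1.8 4.4 2.4
   vertex 1.5 2.8 4.6
   vertex 2.6 4.8 2.4
  endloop
 endfacet
 facet normal -0.963 -0.052 -0.266
  outer loop
   vertex 1.8 4.4 2.4
   vertex 2.1 0.9 2.0
   vertex 1.4 2.6 4.2
  endloop
 endfacet
 facet normal -0.935 -0.040 -0.351
  outer loop
   vertex 1.8 4.4 2.4
   vertex 2.8 2.1 0.0
   vertex 2.1 0.9 2.0
  endloop
 endfacet
 facet normal 0.553 0.545 -0.630
  outer loop
   vertex 3.8 1.2 0.1
   vertex 2.8 2.1 0.0
   vertex 4.4 1.4 0.8
  endloop
 endfacet
 facet normal 0.245 -0.967 0.066
  outer loop
   vertex 3.8 1.2 0.1
   vertex 4.4 1.4 0.8
   vertex 2.1 0.9 2.0
  endloop
 endfacet
 facet normal -0.520 -0.640 -0.566
  outer loop
   vertex 3.8 1.2 0.1
   vertex 2.1 0.9 2.0
   vertex 2.8 2.1 0.0
  endloop
 endfacet
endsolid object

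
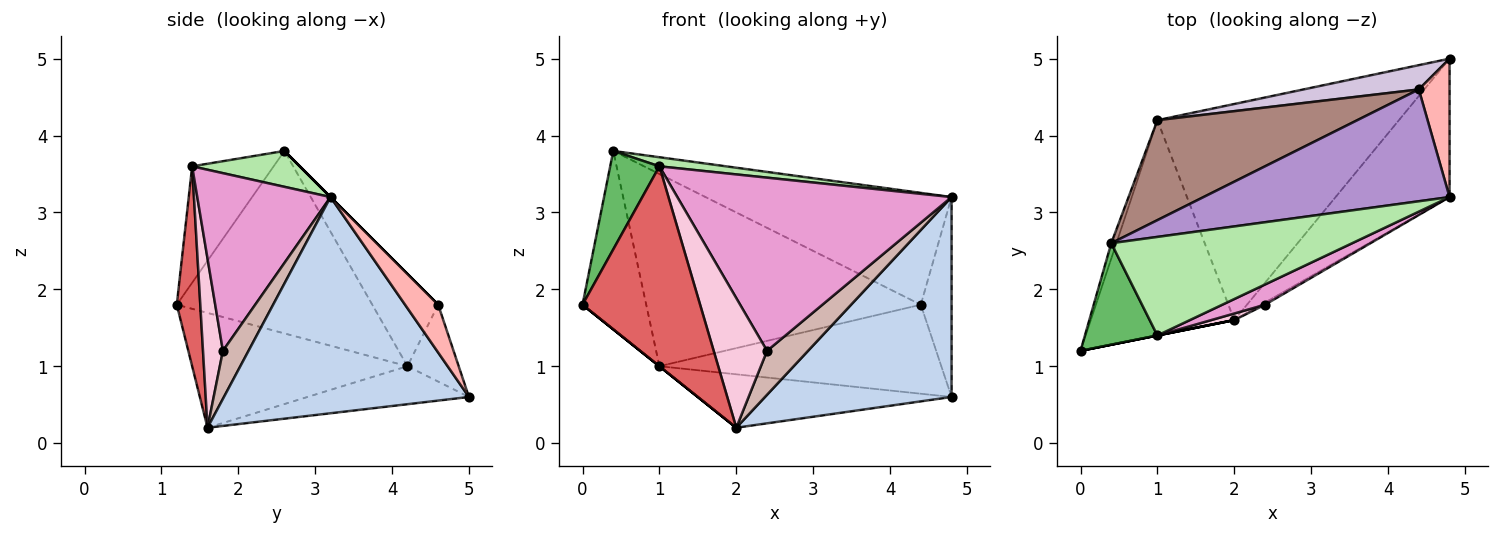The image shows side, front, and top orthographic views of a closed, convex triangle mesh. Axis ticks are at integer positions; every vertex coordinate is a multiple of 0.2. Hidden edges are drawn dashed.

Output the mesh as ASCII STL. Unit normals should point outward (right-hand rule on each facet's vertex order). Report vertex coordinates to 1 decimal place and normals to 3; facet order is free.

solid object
 facet normal -0.950 0.310 -0.027
  outer loop
   vertex 1.0 4.2 1.0
   vertex 0.0 1.2 1.8
   vertex 0.4 2.6 3.8
  endloop
 endfacet
 facet normal 0.734 -0.559 -0.387
  outer loop
   vertex 2.0 1.6 0.2
   vertex 4.8 5.0 0.6
   vertex 4.8 3.2 3.2
  endloop
 endfacet
 facet normal -0.625 0.000 -0.781
  outer loop
   vertex 2.0 1.6 0.2
   vertex 0.0 1.2 1.8
   vertex 1.0 4.2 1.0
  endloop
 endfacet
 facet normal -0.151 0.237 -0.960
  outer loop
   vertex 2.0 1.6 0.2
   vertex 1.0 4.2 1.0
   vertex 4.8 5.0 0.6
  endloop
 endfacet
 facet normal -0.755 -0.456 0.470
  outer loop
   vertex 1.0 1.4 3.6
   vertex 0.4 2.6 3.8
   vertex 0.0 1.2 1.8
  endloop
 endfacet
 facet normal 0.147 -0.091 0.985
  outer loop
   vertex 1.0 1.4 3.6
   vertex 4.8 3.2 3.2
   vertex 0.4 2.6 3.8
  endloop
 endfacet
 facet normal 0.196 -0.981 0.000
  outer loop
   vertex 1.0 1.4 3.6
   vertex 0.0 1.2 1.8
   vertex 2.0 1.6 0.2
  endloop
 endfacet
 facet normal 0.663 0.616 0.426
  outer loop
   vertex 4.4 4.6 1.8
   vertex 4.8 3.2 3.2
   vertex 4.8 5.0 0.6
  endloop
 endfacet
 facet normal 0.000 0.707 0.707
  outer loop
   vertex 4.4 4.6 1.8
   vertex 0.4 2.6 3.8
   vertex 4.8 3.2 3.2
  endloop
 endfacet
 facet normal -0.173 0.950 0.259
  outer loop
   vertex 4.4 4.6 1.8
   vertex 4.8 5.0 0.6
   vertex 1.0 4.2 1.0
  endloop
 endfacet
 facet normal -0.208 0.868 0.451
  outer loop
   vertex 4.4 4.6 1.8
   vertex 1.0 4.2 1.0
   vertex 0.4 2.6 3.8
  endloop
 endfacet
 facet normal 0.530 -0.847 -0.042
  outer loop
   vertex 2.4 1.8 1.2
   vertex 2.0 1.6 0.2
   vertex 4.8 3.2 3.2
  endloop
 endfacet
 facet normal 0.435 -0.894 0.104
  outer loop
   vertex 2.4 1.8 1.2
   vertex 4.8 3.2 3.2
   vertex 1.0 1.4 3.6
  endloop
 endfacet
 facet normal 0.349 -0.936 0.048
  outer loop
   vertex 2.4 1.8 1.2
   vertex 1.0 1.4 3.6
   vertex 2.0 1.6 0.2
  endloop
 endfacet
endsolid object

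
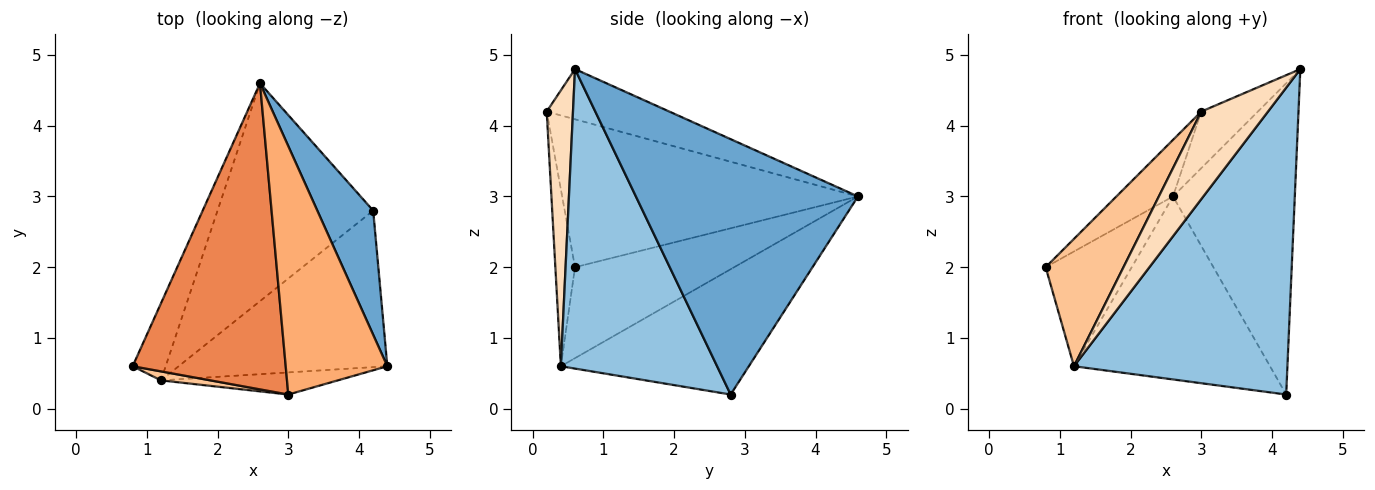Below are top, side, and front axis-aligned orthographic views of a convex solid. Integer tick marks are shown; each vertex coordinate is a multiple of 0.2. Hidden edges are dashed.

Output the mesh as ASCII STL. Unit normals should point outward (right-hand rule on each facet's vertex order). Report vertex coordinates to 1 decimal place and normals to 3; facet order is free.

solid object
 facet normal 0.861 0.472 0.188
  outer loop
   vertex 4.2 2.8 0.2
   vertex 2.6 4.6 3.0
   vertex 4.4 0.6 4.8
  endloop
 endfacet
 facet normal 0.546 -0.746 -0.381
  outer loop
   vertex 1.2 0.4 0.6
   vertex 4.2 2.8 0.2
   vertex 4.4 0.6 4.8
  endloop
 endfacet
 facet normal -0.838 0.453 -0.304
  outer loop
   vertex 1.2 0.4 0.6
   vertex 0.8 0.6 2.0
   vertex 2.6 4.6 3.0
  endloop
 endfacet
 facet normal -0.525 0.547 -0.652
  outer loop
   vertex 1.2 0.4 0.6
   vertex 2.6 4.6 3.0
   vertex 4.2 2.8 0.2
  endloop
 endfacet
 facet normal -0.689 0.132 0.713
  outer loop
   vertex 3.0 0.2 4.2
   vertex 2.6 4.6 3.0
   vertex 0.8 0.6 2.0
  endloop
 endfacet
 facet normal -0.434 0.200 0.879
  outer loop
   vertex 3.0 0.2 4.2
   vertex 4.4 0.6 4.8
   vertex 2.6 4.6 3.0
  endloop
 endfacet
 facet normal -0.244 -0.967 0.068
  outer loop
   vertex 3.0 0.2 4.2
   vertex 0.8 0.6 2.0
   vertex 1.2 0.4 0.6
  endloop
 endfacet
 facet normal 0.357 -0.906 -0.229
  outer loop
   vertex 3.0 0.2 4.2
   vertex 1.2 0.4 0.6
   vertex 4.4 0.6 4.8
  endloop
 endfacet
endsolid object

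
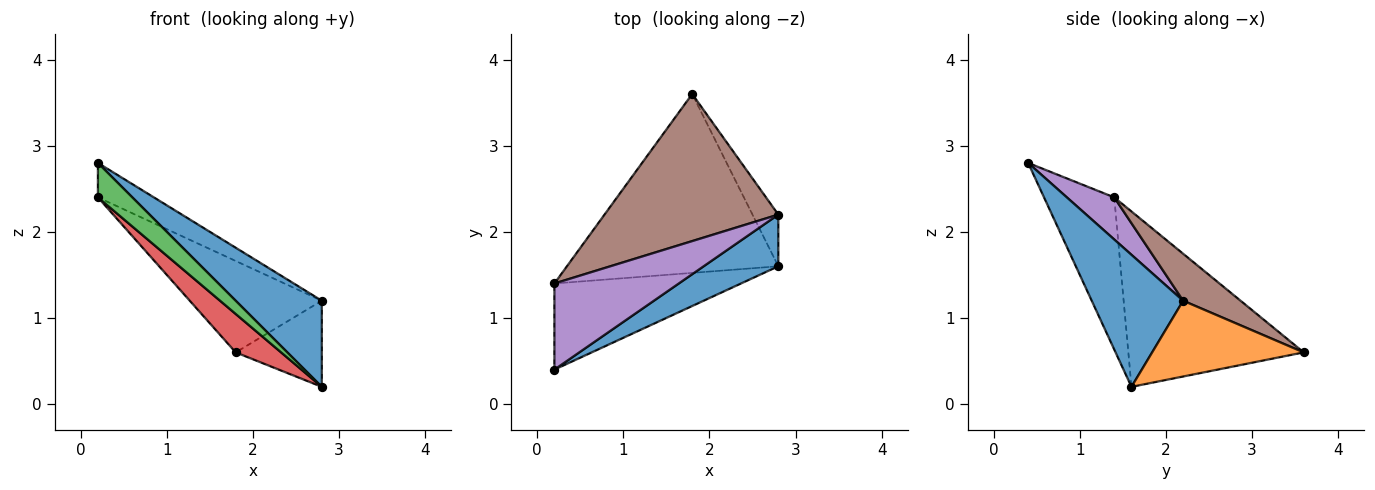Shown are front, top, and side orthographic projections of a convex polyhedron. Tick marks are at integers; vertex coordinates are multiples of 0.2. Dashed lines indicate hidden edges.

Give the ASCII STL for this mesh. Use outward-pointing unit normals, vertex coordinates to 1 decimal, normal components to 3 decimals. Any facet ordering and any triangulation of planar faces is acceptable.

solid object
 facet normal 0.673 -0.634 0.380
  outer loop
   vertex 2.8 2.2 1.2
   vertex 0.2 0.4 2.8
   vertex 2.8 1.6 0.2
  endloop
 endfacet
 facet normal 0.834 0.474 -0.284
  outer loop
   vertex 2.8 2.2 1.2
   vertex 2.8 1.6 0.2
   vertex 1.8 3.6 0.6
  endloop
 endfacet
 facet normal -0.604 -0.296 -0.740
  outer loop
   vertex 0.2 1.4 2.4
   vertex 2.8 1.6 0.2
   vertex 0.2 0.4 2.8
  endloop
 endfacet
 facet normal -0.630 -0.163 -0.759
  outer loop
   vertex 0.2 1.4 2.4
   vertex 1.8 3.6 0.6
   vertex 2.8 1.6 0.2
  endloop
 endfacet
 facet normal 0.300 0.354 0.886
  outer loop
   vertex 0.2 1.4 2.4
   vertex 0.2 0.4 2.8
   vertex 2.8 2.2 1.2
  endloop
 endfacet
 facet normal 0.224 0.515 0.828
  outer loop
   vertex 0.2 1.4 2.4
   vertex 2.8 2.2 1.2
   vertex 1.8 3.6 0.6
  endloop
 endfacet
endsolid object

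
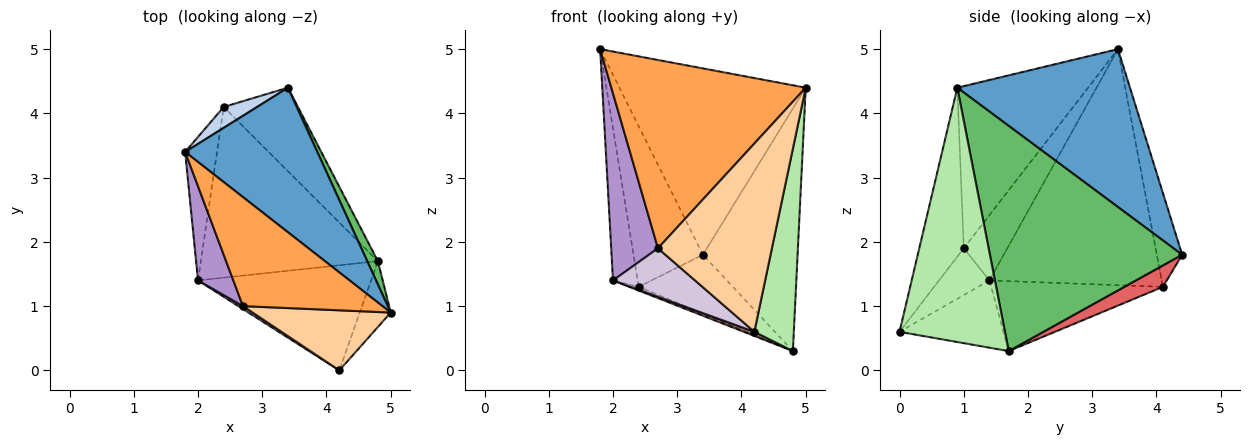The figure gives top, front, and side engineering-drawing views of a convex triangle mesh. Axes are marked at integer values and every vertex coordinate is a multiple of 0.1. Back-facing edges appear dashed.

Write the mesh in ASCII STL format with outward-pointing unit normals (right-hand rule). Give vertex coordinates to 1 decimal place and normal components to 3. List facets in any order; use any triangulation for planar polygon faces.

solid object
 facet normal 0.591 0.637 0.495
  outer loop
   vertex 3.4 4.4 1.8
   vertex 1.8 3.4 5.0
   vertex 5.0 0.9 4.4
  endloop
 endfacet
 facet normal -0.340 0.932 0.121
  outer loop
   vertex 2.4 4.1 1.3
   vertex 1.8 3.4 5.0
   vertex 3.4 4.4 1.8
  endloop
 endfacet
 facet normal -0.503 -0.748 0.433
  outer loop
   vertex 2.7 1.0 1.9
   vertex 5.0 0.9 4.4
   vertex 1.8 3.4 5.0
  endloop
 endfacet
 facet normal -0.348 -0.893 0.285
  outer loop
   vertex 2.7 1.0 1.9
   vertex 4.2 0.0 0.6
   vertex 5.0 0.9 4.4
  endloop
 endfacet
 facet normal 0.896 0.441 0.042
  outer loop
   vertex 4.8 1.7 0.3
   vertex 3.4 4.4 1.8
   vertex 5.0 0.9 4.4
  endloop
 endfacet
 facet normal 0.930 -0.348 -0.113
  outer loop
   vertex 4.8 1.7 0.3
   vertex 5.0 0.9 4.4
   vertex 4.2 0.0 0.6
  endloop
 endfacet
 facet normal 0.229 0.561 -0.795
  outer loop
   vertex 4.8 1.7 0.3
   vertex 2.4 4.1 1.3
   vertex 3.4 4.4 1.8
  endloop
 endfacet
 facet normal -0.981 0.140 -0.133
  outer loop
   vertex 2.0 1.4 1.4
   vertex 1.8 3.4 5.0
   vertex 2.4 4.1 1.3
  endloop
 endfacet
 facet normal -0.639 -0.687 0.346
  outer loop
   vertex 2.0 1.4 1.4
   vertex 2.7 1.0 1.9
   vertex 1.8 3.4 5.0
  endloop
 endfacet
 facet normal -0.523 -0.851 0.051
  outer loop
   vertex 2.0 1.4 1.4
   vertex 4.2 0.0 0.6
   vertex 2.7 1.0 1.9
  endloop
 endfacet
 facet normal -0.362 -0.037 -0.931
  outer loop
   vertex 2.0 1.4 1.4
   vertex 4.8 1.7 0.3
   vertex 4.2 0.0 0.6
  endloop
 endfacet
 facet normal -0.367 0.020 -0.930
  outer loop
   vertex 2.0 1.4 1.4
   vertex 2.4 4.1 1.3
   vertex 4.8 1.7 0.3
  endloop
 endfacet
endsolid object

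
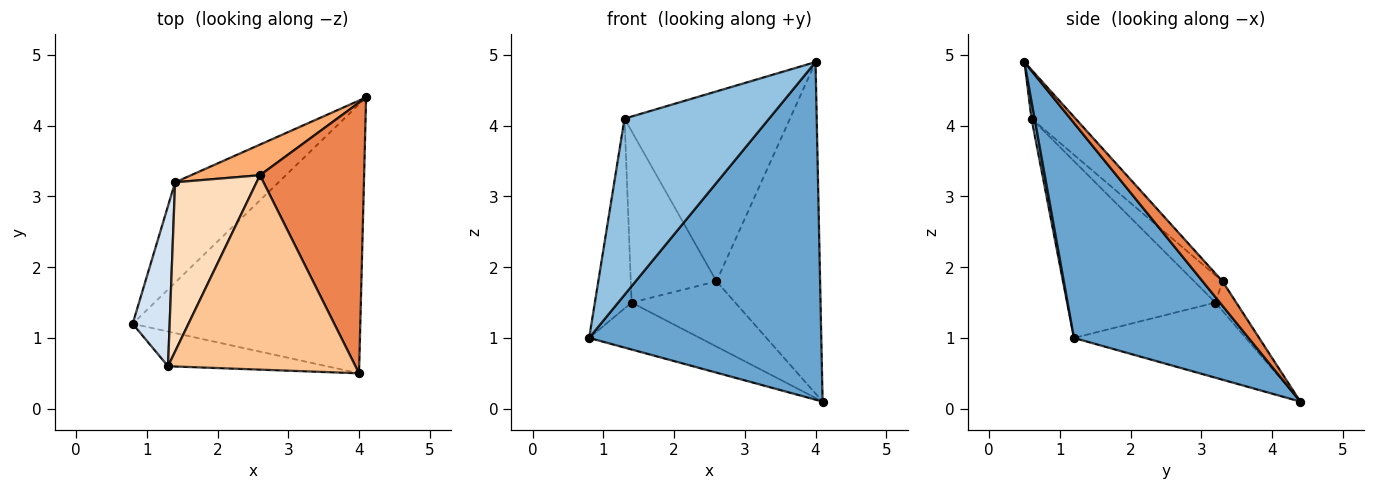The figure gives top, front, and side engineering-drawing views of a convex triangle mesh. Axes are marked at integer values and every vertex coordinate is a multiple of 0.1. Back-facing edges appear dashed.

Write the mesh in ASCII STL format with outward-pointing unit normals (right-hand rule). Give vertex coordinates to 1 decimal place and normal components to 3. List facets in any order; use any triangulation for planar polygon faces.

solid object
 facet normal 0.507 -0.674 -0.537
  outer loop
   vertex 4.0 0.5 4.9
   vertex 0.8 1.2 1.0
   vertex 4.1 4.4 0.1
  endloop
 endfacet
 facet normal 0.021 -0.981 -0.193
  outer loop
   vertex 1.3 0.6 4.1
   vertex 0.8 1.2 1.0
   vertex 4.0 0.5 4.9
  endloop
 endfacet
 facet normal -0.550 0.354 -0.757
  outer loop
   vertex 1.4 3.2 1.5
   vertex 4.1 4.4 0.1
   vertex 0.8 1.2 1.0
  endloop
 endfacet
 facet normal -0.951 0.236 0.199
  outer loop
   vertex 1.4 3.2 1.5
   vertex 0.8 1.2 1.0
   vertex 1.3 0.6 4.1
  endloop
 endfacet
 facet normal 0.147 0.766 0.626
  outer loop
   vertex 2.6 3.3 1.8
   vertex 4.0 0.5 4.9
   vertex 4.1 4.4 0.1
  endloop
 endfacet
 facet normal -0.179 0.890 0.418
  outer loop
   vertex 2.6 3.3 1.8
   vertex 4.1 4.4 0.1
   vertex 1.4 3.2 1.5
  endloop
 endfacet
 facet normal -0.183 0.687 0.703
  outer loop
   vertex 2.6 3.3 1.8
   vertex 1.3 0.6 4.1
   vertex 4.0 0.5 4.9
  endloop
 endfacet
 facet normal -0.229 0.693 0.684
  outer loop
   vertex 2.6 3.3 1.8
   vertex 1.4 3.2 1.5
   vertex 1.3 0.6 4.1
  endloop
 endfacet
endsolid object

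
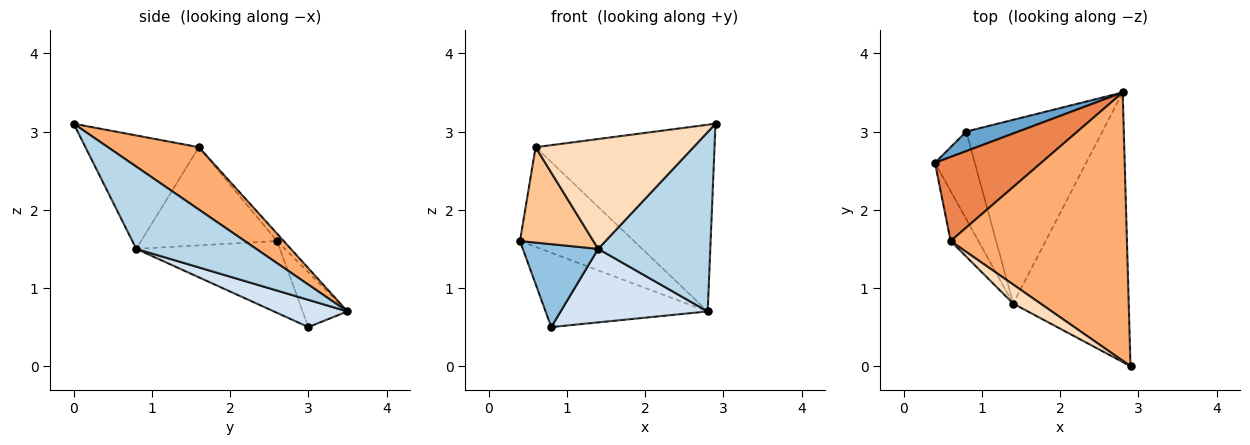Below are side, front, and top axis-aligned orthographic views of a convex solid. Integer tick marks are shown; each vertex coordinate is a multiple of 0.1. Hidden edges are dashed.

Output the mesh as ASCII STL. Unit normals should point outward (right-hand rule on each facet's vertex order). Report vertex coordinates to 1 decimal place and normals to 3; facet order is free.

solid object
 facet normal -0.258 0.934 0.246
  outer loop
   vertex 0.8 3.0 0.5
   vertex 0.4 2.6 1.6
   vertex 2.8 3.5 0.7
  endloop
 endfacet
 facet normal -0.795 -0.417 -0.441
  outer loop
   vertex 1.4 0.8 1.5
   vertex 0.4 2.6 1.6
   vertex 0.8 3.0 0.5
  endloop
 endfacet
 facet normal 0.510 -0.477 -0.716
  outer loop
   vertex 1.4 0.8 1.5
   vertex 2.8 3.5 0.7
   vertex 2.9 0.0 3.1
  endloop
 endfacet
 facet normal 0.183 -0.365 -0.913
  outer loop
   vertex 1.4 0.8 1.5
   vertex 0.8 3.0 0.5
   vertex 2.8 3.5 0.7
  endloop
 endfacet
 facet normal -0.045 0.764 0.644
  outer loop
   vertex 0.6 1.6 2.8
   vertex 2.8 3.5 0.7
   vertex 0.4 2.6 1.6
  endloop
 endfacet
 facet normal 0.279 0.549 0.788
  outer loop
   vertex 0.6 1.6 2.8
   vertex 2.9 0.0 3.1
   vertex 2.8 3.5 0.7
  endloop
 endfacet
 facet normal -0.854 -0.461 -0.242
  outer loop
   vertex 0.6 1.6 2.8
   vertex 0.4 2.6 1.6
   vertex 1.4 0.8 1.5
  endloop
 endfacet
 facet normal -0.578 -0.804 0.139
  outer loop
   vertex 0.6 1.6 2.8
   vertex 1.4 0.8 1.5
   vertex 2.9 0.0 3.1
  endloop
 endfacet
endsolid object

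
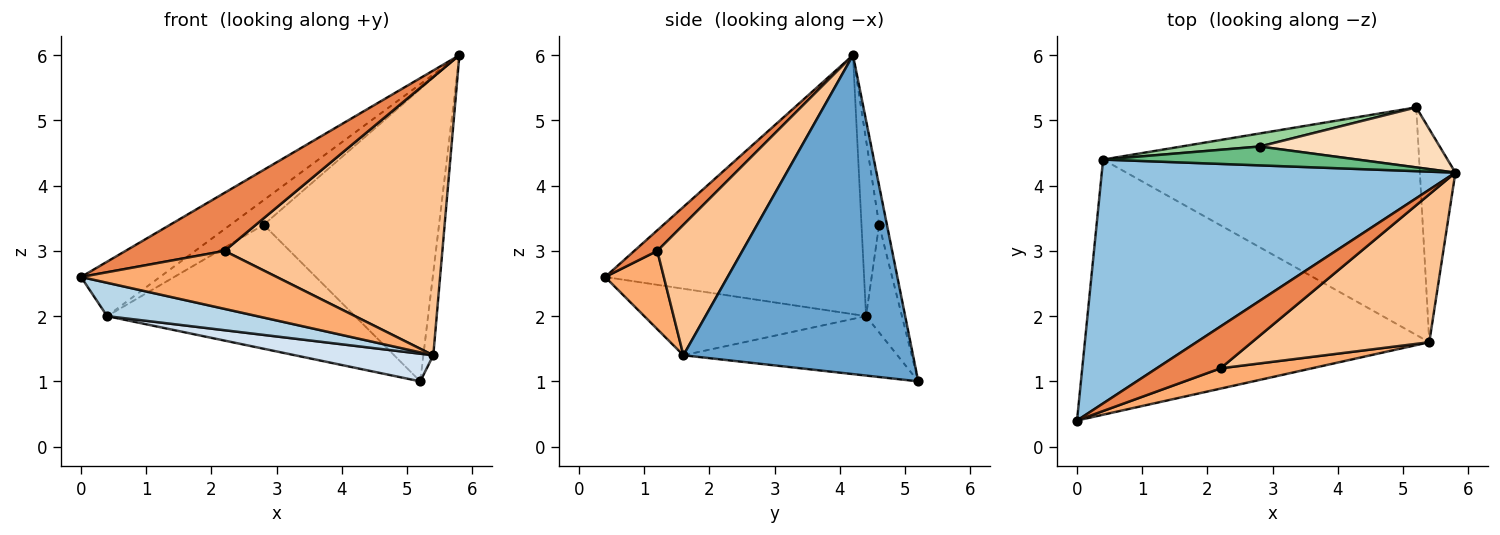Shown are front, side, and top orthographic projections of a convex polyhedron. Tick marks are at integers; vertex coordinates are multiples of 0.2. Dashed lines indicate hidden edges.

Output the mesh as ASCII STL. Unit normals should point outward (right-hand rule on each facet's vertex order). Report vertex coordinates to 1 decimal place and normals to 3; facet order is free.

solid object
 facet normal 0.993 0.043 -0.111
  outer loop
   vertex 5.4 1.6 1.4
   vertex 5.2 5.2 1.0
   vertex 5.8 4.2 6.0
  endloop
 endfacet
 facet normal -0.582 0.177 0.794
  outer loop
   vertex 0.4 4.4 2.0
   vertex 0.0 0.4 2.6
   vertex 5.8 4.2 6.0
  endloop
 endfacet
 facet normal -0.188 -0.127 -0.974
  outer loop
   vertex 0.4 4.4 2.0
   vertex 5.4 1.6 1.4
   vertex 0.0 0.4 2.6
  endloop
 endfacet
 facet normal -0.184 -0.119 -0.976
  outer loop
   vertex 0.4 4.4 2.0
   vertex 5.2 5.2 1.0
   vertex 5.4 1.6 1.4
  endloop
 endfacet
 facet normal 0.185 -0.797 0.575
  outer loop
   vertex 2.2 1.2 3.0
   vertex 5.8 4.2 6.0
   vertex 0.0 0.4 2.6
  endloop
 endfacet
 facet normal 0.272 -0.908 0.318
  outer loop
   vertex 2.2 1.2 3.0
   vertex 0.0 0.4 2.6
   vertex 5.4 1.6 1.4
  endloop
 endfacet
 facet normal 0.326 -0.835 0.444
  outer loop
   vertex 2.2 1.2 3.0
   vertex 5.4 1.6 1.4
   vertex 5.8 4.2 6.0
  endloop
 endfacet
 facet normal -0.044 0.979 0.201
  outer loop
   vertex 2.8 4.6 3.4
   vertex 5.8 4.2 6.0
   vertex 5.2 5.2 1.0
  endloop
 endfacet
 facet normal -0.388 0.732 0.560
  outer loop
   vertex 2.8 4.6 3.4
   vertex 0.4 4.4 2.0
   vertex 5.8 4.2 6.0
  endloop
 endfacet
 facet normal -0.142 0.984 0.104
  outer loop
   vertex 2.8 4.6 3.4
   vertex 5.2 5.2 1.0
   vertex 0.4 4.4 2.0
  endloop
 endfacet
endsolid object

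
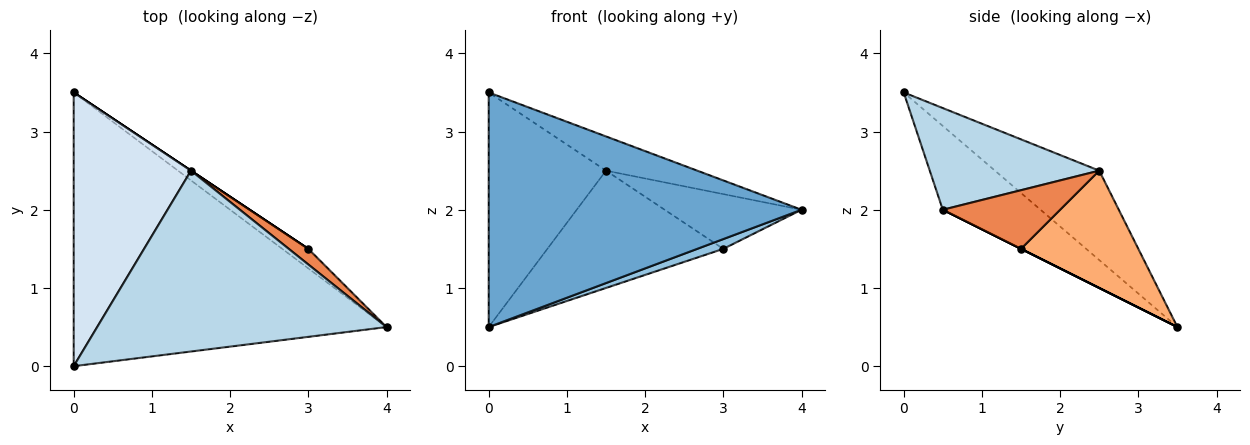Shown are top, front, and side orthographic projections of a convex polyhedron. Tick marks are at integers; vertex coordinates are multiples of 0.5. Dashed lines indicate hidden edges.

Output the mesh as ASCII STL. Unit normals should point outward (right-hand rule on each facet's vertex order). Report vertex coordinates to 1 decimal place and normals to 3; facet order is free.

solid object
 facet normal -0.199 -0.638 -0.744
  outer loop
   vertex 0.0 3.5 0.5
   vertex 4.0 0.5 2.0
   vertex 0.0 0.0 3.5
  endloop
 endfacet
 facet normal 0.000 -0.447 -0.894
  outer loop
   vertex 3.0 1.5 1.5
   vertex 4.0 0.5 2.0
   vertex 0.0 3.5 0.5
  endloop
 endfacet
 facet normal 0.326 0.176 0.929
  outer loop
   vertex 1.5 2.5 2.5
   vertex 0.0 0.0 3.5
   vertex 4.0 0.5 2.0
  endloop
 endfacet
 facet normal -0.501 0.563 0.657
  outer loop
   vertex 1.5 2.5 2.5
   vertex 0.0 3.5 0.5
   vertex 0.0 0.0 3.5
  endloop
 endfacet
 facet normal 0.636 0.742 0.212
  outer loop
   vertex 1.5 2.5 2.5
   vertex 4.0 0.5 2.0
   vertex 3.0 1.5 1.5
  endloop
 endfacet
 facet normal 0.555 0.832 0.000
  outer loop
   vertex 1.5 2.5 2.5
   vertex 3.0 1.5 1.5
   vertex 0.0 3.5 0.5
  endloop
 endfacet
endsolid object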